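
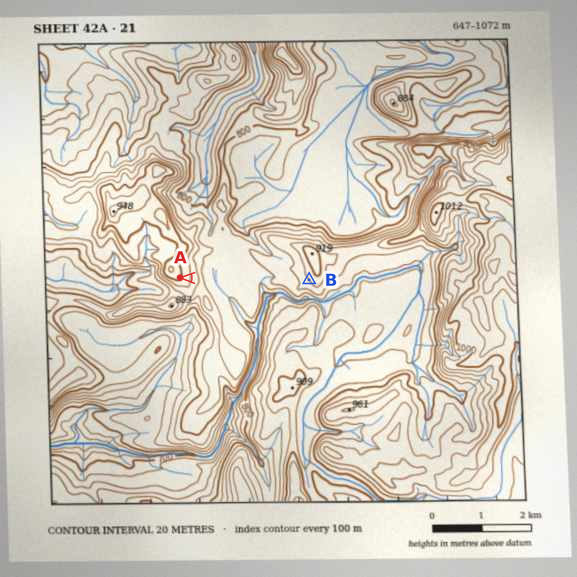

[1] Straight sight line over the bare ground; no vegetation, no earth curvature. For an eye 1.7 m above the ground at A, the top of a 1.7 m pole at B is in view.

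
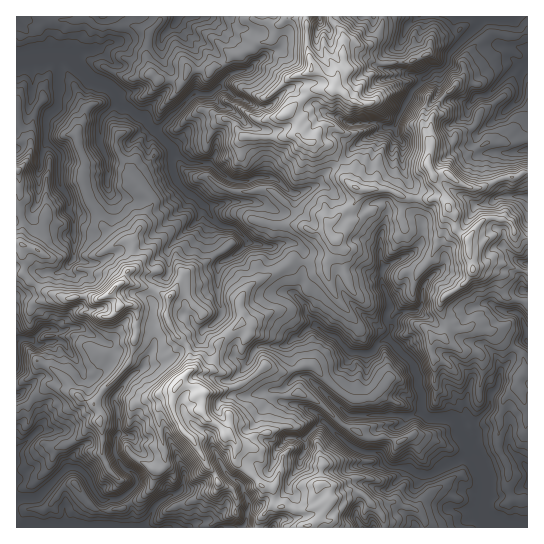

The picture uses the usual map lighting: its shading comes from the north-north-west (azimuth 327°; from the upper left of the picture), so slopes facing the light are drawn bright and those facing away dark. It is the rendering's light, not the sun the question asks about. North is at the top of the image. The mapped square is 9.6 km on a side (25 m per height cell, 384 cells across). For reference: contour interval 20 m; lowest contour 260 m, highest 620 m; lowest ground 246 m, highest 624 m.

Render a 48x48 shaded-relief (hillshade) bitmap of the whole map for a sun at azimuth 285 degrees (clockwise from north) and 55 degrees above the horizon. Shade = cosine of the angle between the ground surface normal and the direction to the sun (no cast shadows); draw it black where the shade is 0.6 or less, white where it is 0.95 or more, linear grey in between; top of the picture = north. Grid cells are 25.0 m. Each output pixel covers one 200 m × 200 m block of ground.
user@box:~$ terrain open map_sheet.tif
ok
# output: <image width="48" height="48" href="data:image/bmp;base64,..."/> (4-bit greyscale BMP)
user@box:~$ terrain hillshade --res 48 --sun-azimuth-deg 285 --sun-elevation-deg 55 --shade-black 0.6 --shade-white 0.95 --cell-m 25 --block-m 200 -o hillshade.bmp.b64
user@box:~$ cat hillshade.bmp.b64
<image width="48" height="48" href="data:image/bmp;base64,Qk32BAAAAAAAAHYAAAAoAAAAMAAAADAAAAABAAQAAAAAAIAEAAATCwAAEwsAABAAAAAAAAAAAAAAABEREQAiIiIAMzMzAERERABVVVUAZmZmAHd3dwCIiIgAmZmZAKqqqgC7u7sAzMzMAN3d3QDu7u4A////AJiImYdmd6lomZhd9n3KhiJZpViXd4mZmbuXmqqpdY24iZto/Iq6lhOYdohleImqmarKm4ac2hjtunh33am7p0SHZ3mGd3m7qaityWq1j5BM/rZJ2mnMp1VEeXq5Znm7mMtp2YzILOQI3LR7yWfNplZ2Roi8p3i8lrykes2im+cW20ioeZSetTVmd5mJuom8hdy3SsxZu7lZuUq4doR/xSNnqGhliZrKh93Ld8tb69mKtHqoY3hdshaYq1ZmZ5vJmnvcy6o23dq7lZtnhhN8gauXi6dlWKzJrHaszdo2u9y7ialWmoYgWsuXaMloiavarHaLu9tJys26qHlkiZhTiVeZmImZmavbrKiLy8lL6825pkh3iId5daplVka4aKi9q+2ry6pZ7e65pyNniZqVWrmZUzfKVqieurzLqa2lve/phjaYZ3mHqpmrlAfadolt2vy7mavaas79dWZ7t2Z5hnm8tBnbdmla7P+5mrqtlqzet2Zp2mmpdFitpFzbZ3dXzf2qvMqsx5u7qZZ2iXq6hDeMpr3ZiHZ3iqzM3bqsyHu5esiHNVe7ZapCjM3ad3iHQ6Z7vMqJyXunaM2oVFRXm6pibO3KmIiHQchHm8yDiIuWl33adWY1qphSbP3LmJh4Ytt3aLvIVXuHmFvZeIZYqpdiOqz8Zohnqt3Lqc2nVYyWdozXaIeauphxXLfvYlaJeLy6ms7pVoq4ZY3aZniquZhBnLe/2CNnVJiJm839dGjLZHzbqHibuYc0zrdt7pNFZoiGi8zetmerdGvMuqmbuXZDjux43sVFVImGStu8yWaqiYWtusuryoZEib7IvrVWZ4dmat3LqHaJibpHzMy7y4VFu2nbrrVImHiGW9zMt2homamKuZq7unVVrYe8vLZYl5qXWdurymaFaJvcuau7updVnJjNqbp5YXqkS9uby4ZnaM7cqavMyph2i5i9pXu5U1iVbNmLu5ZWeqzLu7q9yrlmiqq8lEaahjV1rbacunRHq7u7uoi9y8yXiIvKh4U1dgNmzpSuuWNs3JaLy8yYvdqIiK3Kl2iZdQB43pOeuFOMyp2kSbyni8qZiN/JUmm7zGFJzqOtuGR7ut23R6uoZ5qZd++0RXmZq8U6zVXMmHaM2I7YaJu5dUepZu/TJYmIiKVt2SbbZ3mr7J3rmaupdWVIaf/TNWqoiJZ+6jXcZYvbzbvKu7uphkRCbv+hOHerqYZs7VKaibi/3Nqt3cmHZXUhBf/FBLlay3ho3rVIuao6/JvLzvx2iIhRAL/oIZx1rVmXvKh5zIqAa9zP66y5qYd4IB/qgTjKZ3mYuomru7ilJU38zsq7unZVYgjN5zRZmKqpmZq8zLireCGt7v7KmYVUMzN87GZmmaqqmrur3anMq6ZGvt39iZUleIMCzoeHeJmZmqvMzJrLq8ynas38i5UzSd1QTaiIiIiJmZmbzJm6vcu7qZzrnLZEJb2jKMqJmKmJmJmavJab3LzLq6vZjKVYUYynV5y5mbqpmYmqq7ZrzN3LqrvFnGV6gkmoiZqquw=="/>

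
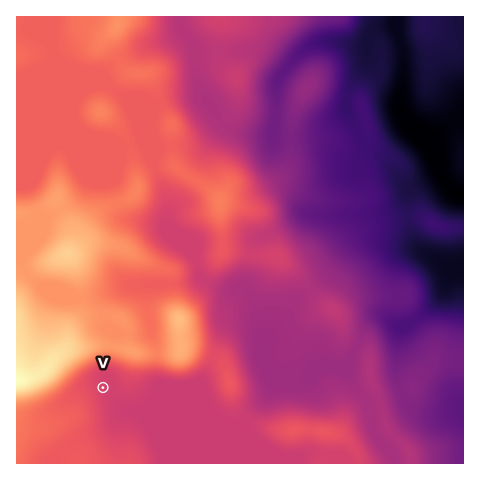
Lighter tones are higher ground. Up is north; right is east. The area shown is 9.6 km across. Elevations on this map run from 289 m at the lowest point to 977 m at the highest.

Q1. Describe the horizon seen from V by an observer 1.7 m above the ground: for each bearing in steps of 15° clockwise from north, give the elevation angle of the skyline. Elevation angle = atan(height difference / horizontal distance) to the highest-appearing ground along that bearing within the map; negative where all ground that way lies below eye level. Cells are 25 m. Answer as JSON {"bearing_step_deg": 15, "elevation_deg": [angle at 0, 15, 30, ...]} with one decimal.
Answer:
{"bearing_step_deg": 15, "elevation_deg": [10.0, 9.4, 9.4, 8.5, 5.3, 3.6, 0.9, 0.4, -0.3, -0.5, 0.5, 1.0, 1.4, 2.3, 3.8, 4.6, 4.8, 4.8, 8.9, 12.0, 12.7, 13.2, 12.7, 11.4]}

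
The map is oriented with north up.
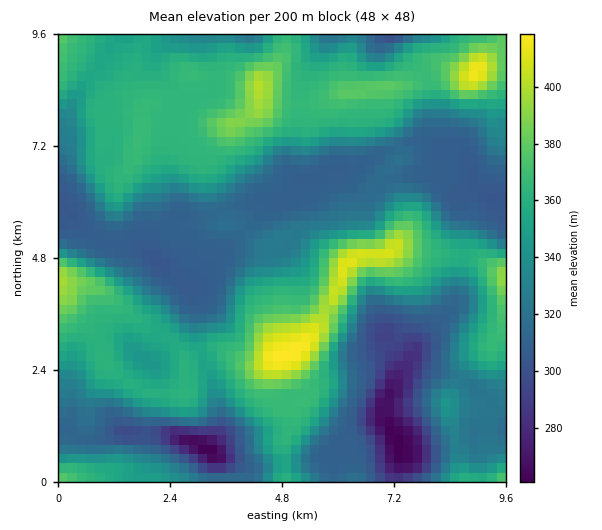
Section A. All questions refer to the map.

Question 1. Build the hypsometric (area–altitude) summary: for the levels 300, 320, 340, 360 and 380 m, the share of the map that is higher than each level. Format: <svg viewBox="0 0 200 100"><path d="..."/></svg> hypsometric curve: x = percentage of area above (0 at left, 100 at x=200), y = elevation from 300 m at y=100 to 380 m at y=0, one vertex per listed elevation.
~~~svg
<svg viewBox="0 0 200 100"><path d="M188 100l-53-25-31-25-38-25-50-25"/></svg>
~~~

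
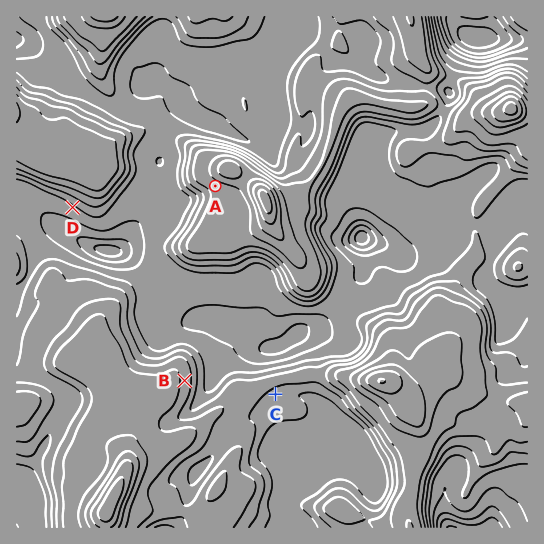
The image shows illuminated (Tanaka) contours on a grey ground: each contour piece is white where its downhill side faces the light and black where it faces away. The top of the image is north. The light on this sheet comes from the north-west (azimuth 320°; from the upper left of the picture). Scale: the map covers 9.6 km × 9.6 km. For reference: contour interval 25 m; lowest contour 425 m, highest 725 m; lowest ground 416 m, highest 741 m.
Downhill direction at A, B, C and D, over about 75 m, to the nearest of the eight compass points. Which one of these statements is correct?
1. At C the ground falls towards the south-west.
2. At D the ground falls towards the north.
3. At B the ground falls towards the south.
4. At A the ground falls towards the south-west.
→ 4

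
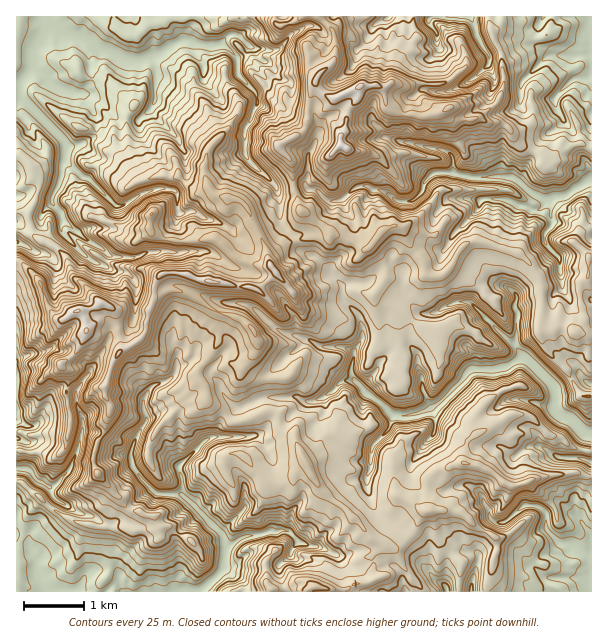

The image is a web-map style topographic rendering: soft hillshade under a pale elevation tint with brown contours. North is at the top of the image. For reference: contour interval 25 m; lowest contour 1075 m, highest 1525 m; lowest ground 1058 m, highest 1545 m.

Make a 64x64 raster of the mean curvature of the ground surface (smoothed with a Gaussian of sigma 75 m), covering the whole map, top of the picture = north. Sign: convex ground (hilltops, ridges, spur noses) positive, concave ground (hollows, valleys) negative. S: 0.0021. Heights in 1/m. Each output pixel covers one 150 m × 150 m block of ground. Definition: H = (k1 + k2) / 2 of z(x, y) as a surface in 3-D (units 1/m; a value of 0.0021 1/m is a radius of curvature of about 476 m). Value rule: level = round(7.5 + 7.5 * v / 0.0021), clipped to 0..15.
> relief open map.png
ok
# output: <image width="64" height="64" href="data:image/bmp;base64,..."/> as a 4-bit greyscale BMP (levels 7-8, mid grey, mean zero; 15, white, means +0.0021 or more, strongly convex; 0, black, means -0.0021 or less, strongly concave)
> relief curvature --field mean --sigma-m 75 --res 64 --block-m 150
<image width="64" height="64" href="data:image/bmp;base64,Qk12CAAAAAAAAHYAAAAoAAAAQAAAAEAAAAABAAQAAAAAAAAIAAATCwAAEwsAABAAAAAAAAAAAAAAABEREQAiIiIAMzMzAERERABVVVUAZmZmAHd3dwCIiIgAmZmZAKqqqgC7u7sAzMzMAN3d3QDu7u4A////AJh3d2aZh3dmdlUyfLh8+Zvv/KqXWHa8kH0JyZd4ibl2p2d4hnqVeXZ2aIIlNZ6VvLp2eJvLacczfBbKh4llZmanZ3mWV4V5d4ZI2TNGjGOnd3h3eId6Y3iNVMuHdomIhpdnd6dnd3h3hkf9NHadkyWapViIdphFiIuDrHZniYiHlmZnmHd2Z5mVW/pDmov+GIQzV3eJp2eJh2N7ZXh2ZmeHd3aHdlWFnLaf2EM2is9wAnuIiZmJhoh2ZY2WiaZFd3d3d3iZibmKqa22JnAAAQZ5eZeZd3iWd2Z67cyWQ4iGd1Z63biIh3mrdmA3uqcjSoiGiadnd4Z2Z9tADPkX2mZpV92ER3aLzseXFIpJ+GdbqIebhmd2i6mb2Qgwzie1SEiugBaJeaqY62I2fbCrmHaYiah2eHiaqpmVC9EAGnVpSvkXd3acxkASE1hb0YuZtnmpd3WJqYd2ipBpxweodliugDz9iMrZAGYpaYuympiXa6doZZmXd3ZVQnvevHVlWPYDIYvvppAO+xupm3SZiIebZnhFmYZ5iHVXjLnv27qsEGmgBv+mEK+TG8mZaKh3iMhWinGahnmqmazaVXmr3vlUjvkJ+GkE/GIHuqmKl2d6t3eIcKuWWJmsuodEh2MiIP2p7wP6RQb5VnA73cunZ3yXd4qQvJlVmIhmZmVoQTadhGV/MP1aMOxopwN3Z3Z3mmd3ipA6y2BYiIZlimQ634aqiG+QjZYwn4iKQAEBJYipV4iJqQLt+AipmZiJlr/oI2M2b9Cex5ULuImIjMuXeIp2iIiv0oevOamYmoZq50M2KmResFz5qgapipmJmrmJaZh5mH+QAAQ3q6h4zN+BIksYlF9DR/uEGXh5qpdVeZqXaIuqegBmQhSKqoR6hSJXmzuDXwu8x2MbqIebdXZERERCKeogGt7UUDis2iAEhDn/H9M8BO/HdiWamJlGqHZnd7lBxwOtzWL0A4y9/v+TGOgK+omAbeRGdCSZp0eqiKu5iaUQSMqcQfxAWlWe9yE8gwad/tQI9TaZk2qVeKl2aLp4mlHpeZoU3XISEReCBL1aKpn+lCTpRmm0V5hpiZdUi4idoMtXikislDRDMzFLxmwSFGa4c5+maZV3enZoqXVZuIqQnIeJSJqZZq3UE712ejtmGKuWWs2nZndolWe8qZZTM1NKl4d4mZRd/3Fp2GiZHLtznahYa9ZGh3eGaOt1MkmpuhmXh4iJh7+iEp7JeroYiddLp2g151aHd3d85QRWqXiZOYeHiaqauhDRfaiJqUdq3ap2elPYVXd4m9xQb3m5d5dZh4h2Wc2gC/Bcp4eJVnt765rNg+xUZoqXUgT5PZdnZHmHiGcwSiCfkFqnlolWq0lmz6qArXV5hBESXdGtd3ZXmod3iZcQCe6ge7aFl0fZNynIaJCMiHZXi839NfyYh2mJl3d3iZqbpzBquDapSPkmvnZXcH2Get/+uoeNt2VmVlaJd5maiJl0NprJGLt/2CjJZTV6v/79inVERtx3dkWIdnhlipuneHiZm8gHm/tlK6UTaHm5mHloVHiK5niGVZymZ2WKZ7hneIirmAiswgOOYZcBAAAAAiNJl1qmVDSGSLlld6ljqmZ4mruABJ0AjNcnMHzsVWiHd7t1aod2d7l4rJVph2RtqaqqtwPd13vMclJ726vezKvNx1abZniIuph5uImIqBi6mHi5CO2lmmthNWiZicpke5hkWLhlZ3iqh3irzJeLUouJiKxxR6l6PFCe3aZ67INIIVh5t2WLqYl3eZy72UvISJqHiIN5qax0Fc3NMEr/0hJJqnumZJ7KZmt5ulSed6timWNEVYjpasE8u7YEAIz1W5qru5dkm6cBHKehAAnVREAhFodURch3xQe6YG/QAABMq6upikK4IHxBYAC/IP7M3d3tU1RCR4nKFZQGzN7HaKirZ3iWBbYmzHIlZ/9gnJhWd2MoqKc0WrtFUly4ib3dlLpmiDBIuDm2Z5hd2GAAAAIiI1nc2VWLq1NuuHiIeGpWynZ0BonqK8dndqx1aJwryoVnacuoZLp7c4lXiIh1jSOrdkCMvcYZ/KzMypzv6A3GdWupqZlFpm1zQ2qYmGfJF52pcJvuhkN8+4d3RAAAbGZ3e6iIqquVqTOFZ5iVa5NaiexQi9vccku2VBESVqqnV4eMh0Wol4aTKO6XmJN5RZl3roB8p4qkWsmGSHWpqLiIubuZdlWlZ0OeylV3kkVpmHl64gp3R8ZmqEF7qsy6mL25h3qoOMRVStl3V3i6NHiHi2X6BGdHt4aJUq27qb7ad5YzW5RNlVashmZmeK2BaHfJJf8DqWa3q4qiinRaqt+3b7NrUX12WbdVRVeZm6N3erVb9wibVcqa3MepZ1UQBs0r41yVKIZodmZ4eKl4pFaaVIxwa4cl3EBr/d3cqs2ADJXjO7tkdnZ2eLp5p2eFaJtUrAbqdWfMpAOoaad2eP4gN/ZFmZh2lneZuGqFVnaIm1ffCaZWaLjNYYdmZVRlj/cL14VoeJeGeJindlVVVmeYeJkYhmeJx36CZ2Z3dkRr5wq4iFVVd4Z3d3dlVol2VWZTI7UDMI3obXNXh4iZM4+QLpZmZmd3l3d3Zld6u4d2RGZDU4m3CuhcaWaYh80I/1C9ZniqmHeXd3d2eaqZmZhmi8U0Rt8wM42HU3mZthu8MvuHdoupdpd3d4iZmHeZqaiZvNuL+8x5qZaHM5mgJkQW6qeHSYd2"/>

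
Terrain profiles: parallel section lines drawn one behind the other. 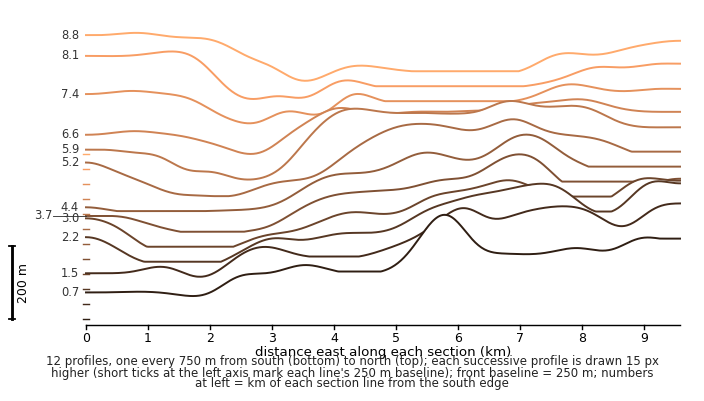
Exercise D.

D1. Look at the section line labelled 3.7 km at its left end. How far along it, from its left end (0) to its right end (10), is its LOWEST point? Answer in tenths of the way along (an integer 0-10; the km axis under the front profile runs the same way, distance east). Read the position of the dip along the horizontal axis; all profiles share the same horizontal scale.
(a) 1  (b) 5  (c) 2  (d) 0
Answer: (c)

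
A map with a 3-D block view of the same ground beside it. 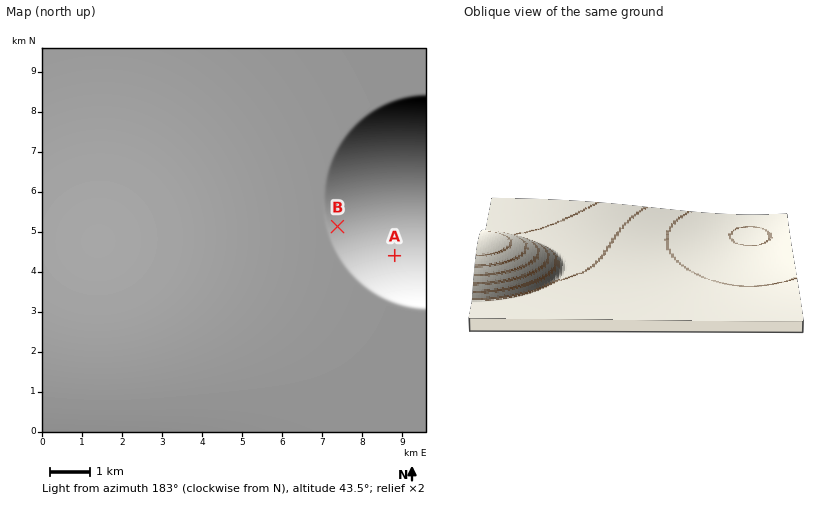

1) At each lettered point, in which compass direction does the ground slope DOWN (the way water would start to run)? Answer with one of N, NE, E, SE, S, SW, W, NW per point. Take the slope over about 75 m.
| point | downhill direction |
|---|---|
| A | SW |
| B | W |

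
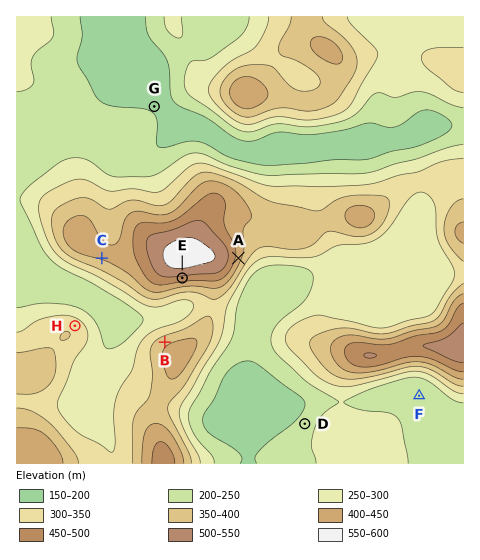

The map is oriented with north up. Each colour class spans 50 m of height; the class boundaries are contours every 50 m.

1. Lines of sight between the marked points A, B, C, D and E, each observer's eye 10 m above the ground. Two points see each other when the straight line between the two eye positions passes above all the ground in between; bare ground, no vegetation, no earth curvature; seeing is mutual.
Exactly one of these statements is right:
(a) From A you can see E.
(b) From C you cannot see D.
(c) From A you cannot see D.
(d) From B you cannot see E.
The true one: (b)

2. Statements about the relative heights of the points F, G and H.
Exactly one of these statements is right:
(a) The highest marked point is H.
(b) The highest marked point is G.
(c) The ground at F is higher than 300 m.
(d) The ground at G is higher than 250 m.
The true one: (a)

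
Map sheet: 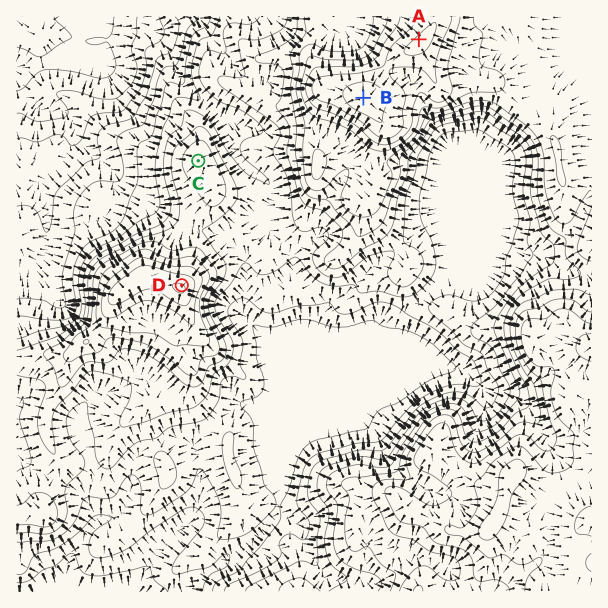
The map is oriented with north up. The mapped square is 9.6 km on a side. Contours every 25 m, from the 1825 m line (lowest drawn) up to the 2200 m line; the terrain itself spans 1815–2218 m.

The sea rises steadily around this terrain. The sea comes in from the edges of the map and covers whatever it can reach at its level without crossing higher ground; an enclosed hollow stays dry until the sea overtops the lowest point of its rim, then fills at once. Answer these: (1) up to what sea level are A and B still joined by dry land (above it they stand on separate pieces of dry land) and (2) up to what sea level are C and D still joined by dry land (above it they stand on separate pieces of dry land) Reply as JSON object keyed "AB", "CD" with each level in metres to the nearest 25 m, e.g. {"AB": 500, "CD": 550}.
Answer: {"AB": 2175, "CD": 2025}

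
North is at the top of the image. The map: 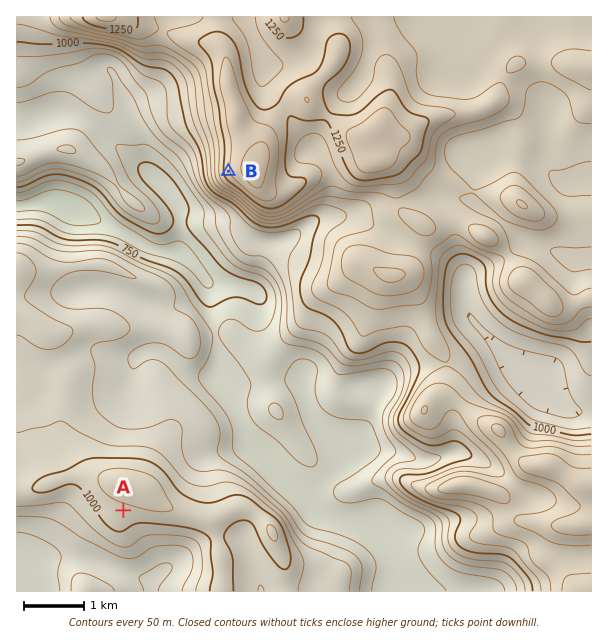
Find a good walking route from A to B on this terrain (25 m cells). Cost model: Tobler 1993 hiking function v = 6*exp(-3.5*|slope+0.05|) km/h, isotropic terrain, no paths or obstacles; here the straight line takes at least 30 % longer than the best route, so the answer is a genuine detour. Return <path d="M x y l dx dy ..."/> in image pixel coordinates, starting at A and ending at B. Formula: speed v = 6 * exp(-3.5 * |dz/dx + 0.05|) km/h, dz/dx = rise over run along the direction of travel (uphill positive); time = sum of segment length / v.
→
<path d="M123 510l60-120 0-12 3-6 2-1 9-5 6-6 10-21 0-12 14-27 7-7 3-6 0-14-6-12 0-16 3-6 11-11 1-3 5 0-12-24-15-15-3-6 0-4 1 1 0-1 2 1 3 2 0-5 1-3"/>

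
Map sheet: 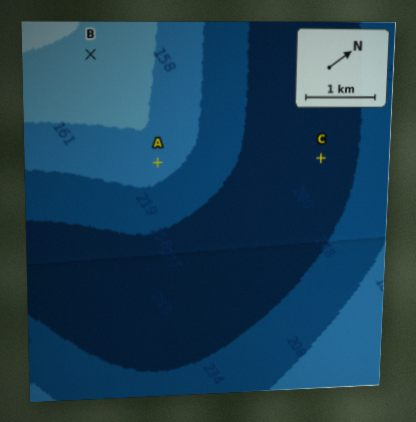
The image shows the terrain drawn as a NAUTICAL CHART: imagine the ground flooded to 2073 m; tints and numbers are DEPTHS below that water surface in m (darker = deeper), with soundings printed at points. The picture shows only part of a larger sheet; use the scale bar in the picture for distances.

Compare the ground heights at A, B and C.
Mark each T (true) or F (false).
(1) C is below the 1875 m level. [T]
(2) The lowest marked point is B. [F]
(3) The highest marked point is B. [T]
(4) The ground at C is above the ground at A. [F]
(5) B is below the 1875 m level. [F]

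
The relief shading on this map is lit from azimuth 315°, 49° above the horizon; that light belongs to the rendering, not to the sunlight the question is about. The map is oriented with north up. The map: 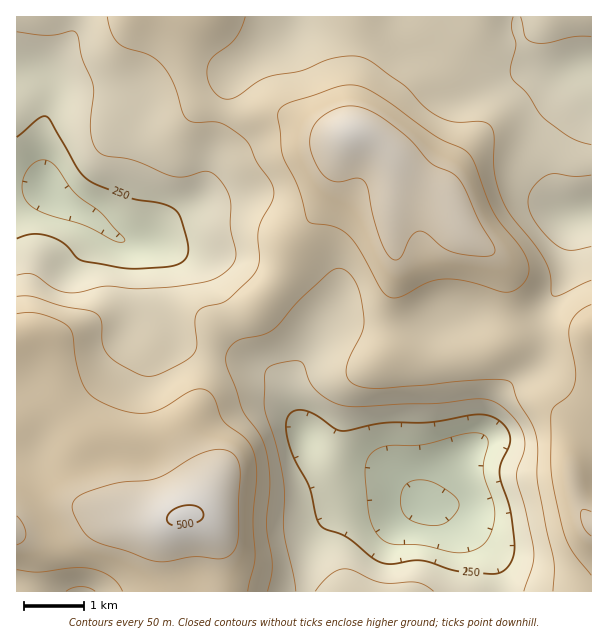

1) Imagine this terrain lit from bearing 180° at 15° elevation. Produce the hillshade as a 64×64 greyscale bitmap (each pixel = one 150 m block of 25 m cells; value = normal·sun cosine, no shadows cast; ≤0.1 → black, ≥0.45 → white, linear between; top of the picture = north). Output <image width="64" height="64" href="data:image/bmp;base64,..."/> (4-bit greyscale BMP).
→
<image width="64" height="64" href="data:image/bmp;base64,Qk12CAAAAAAAAHYAAAAoAAAAQAAAAEAAAAABAAQAAAAAAAAIAAATCwAAEwsAABAAAAAAAAAAAAAAABEREQAiIiIAMzMzAERERABVVVUAZmZmAHd3dwCIiIgAmZmZAKqqqgC7u7sAzMzMAN3d3QDu7u4A////AIiavM3MqZiId3d3d3iIh3ZVVVVDISIzMzIzNEVVZnd3mau83dy6mYiId3d3iIiHZlVVVDIREiMiIiI0RFVmd3i7u8zd3LqpmZmYiIiIiHZlVURDIQAAEREAEiNEVWd4iMu6u7zLuqqqqqqqqZh3ZlVUQzIhEAAAAAASNEVWd4maupmZqruqqqq7u7uqmGZVVVVDMiIRAAAAESNFVneImauYd3iZmqqqqqu7u6mHZVVmZUQzMzIQAAEjNEVniIiaq3dneIiIiIiZmqqpmHdmZmZlVEREQyIRI0REVniIiJmZZmd4iHd3d3eImYiHdmZndmZlVVVUQzRFVVVWeIiIiYdWZ4h3d3ZmZmZ3d3d3d3d2ZmZmZmVVVmZmVmeIiIiIdlZ3d3ZmZmVVVVZmZnd4h3ZmdmZmZmZ3d3d3eJmIiIh0ZmZmZVVVVURERFVmd4h3Zmd3dmZ3d3d3d4iZmZiIiGVmZlVVREREQzNERWZ3d3ZmZ3d2Znd4iIiIiZmZiIiHZVVVVVVERERDM0RFZnd3ZlVmd3dneIiYiIiIiId3iIdmVVVmZlVVVUREREVWZmZVVVZnd3eImZmYiId2ZmZ3dmZmZmZmZmZmZlVUREVVVVREVWd3iJmqqqmYdlREVndmVmZmZnd3d3dmZlVEMzRERERVZ4iaq7u7uqmHVERWdmVWd3ZmZ3d3ZmZmZVQyIiNEVWZ4iau7zMzMuph2Vnd2VVZ3d2ZmZmZVVWZmVDIRIjVneImavMzMzN3cu6mZmYdVVnd3dmVVVEREVWZlQyEjRomqqrvM3czN3e7dzMy6h2VmZ3d2ZVRDMzNEVWZUMzRom7u8zN3d3d3e7u7u3cqGZmdmd3ZlVEMzIjNFVVVUVnmrzMzN3u7u7d7u7u7cqHZmZ2Z3d2ZURDMzMzNFVVVniau7vM3e7u7t3d7u7bmGVVZnd3d3ZlVEREQzMzRFVWeImqqqq8zd3d3d3d3cqGVFVnd3d3dmVURVVUMzM0VWZ4iYiIiZq7u7u7u8zMuYZVVWd4h3d2ZVRVVmVDM0VWZ3iIh3d3eJmZmZmaqru6mGZmd3iIh3ZlVVVmZlREVmeImZmHZmZmeIiHd3iJmaqZh3d4iIiHdmVVVWZmVVZniJqqqYd2ZVVmd2ZmZmd4iZmId3iIiId2ZmZmZmZmZ3iJq7upiHdmVVVmZVVVVWZ3iId3iJZ3dmZmdmZlZmZ3eImru6mYh3ZlVmZmZmVVVWZnd3d3hERDNFZnZmVmZ3d3eJqqqZiHdmZnd3d3ZmZmZmZmZmZhERABNFZmZmZmZlVniZmpmYh3d3iIiId3d3d3dmVURDAAAAASRVVVVWVURFZ3iZqpmHd3iaqpmIiIiIiIdlQyIAAAAAEjRERERDIjRFZ4maqYh3iJq7qpmZqqqpmHZDIQAAAAESIzMzMiISIzNGeJqpmIiJqru7u7u7uqqphlMiEiIiIiERERERESIiIzVomZmZmZqqu7vMzMu7qpmGVDMzRFVDIQAAABEiM0MzRWeJmZmaqqqqq7zMy7qph2VUQzRVZlQxAAARIjRVVVVWeIiZmaqqmYiZq7u7qYdlREQzRFVmVDIiIzNEVmd3d3d4iImaqqmYiIiZqqmXZDMjMzNERERDM0RWZmd3d3d3d3d4iZqqqYh3iImZiHUyESIzMzMiIiM0Z4iIiId3d3d2ZmeJmqqYh3iIiIh2UxEBIzMzMhERI1aJmZmYh3d3d2VVZ4maqZiHeIiId2UyEBI0RENCISJFeJqqqZiHZmd2VUVWiZqpiHd3d3d3ZDIRNFZmZUMzNWiaqqqqmYd3d3ZVRWeJmpmHd3d3d3ZUMiNWeIiIVUVnmru7qqqqqYd3d2ZWZ4mpmId3d3d3ZlQzRWeJmqpmZnmszMuqq7u6mYiId3eImZmYh3d3d3ZlRERWeJmqq3d4mrzMu6qru7qpmZmZmZmZmZiId4h3ZlVERWd4iZmqiJmqu7u6qqqqqqmZmZmamZmZmYiIh3ZVRERWd3eIiImaqqqqqpmZmZmZmZiImZmZiImZmYh3ZUMzRWd3d3d3d6q7uqmYiImZmZmZmIiIiIiIiZqph2ZUMiJFZ3d3d3dmqquqmIiIiIiImZmZiIiHd3eImZh2VEMiIjVnd3d3ZmaaqpmHd3d3d3iZqqmZmIdmZ3eIh2UzIRESNWd3d2ZmZZmZiHd3d3d3eImqmZmZh2ZVVVVVQyERERI0Vnd3ZmZliIh3d3d3d3d3iZmIiIiHZUQzMzIhEAESIzNFZnZmZmV3h3dmd3d3d3eIh3ZmZmVUMiIRERERIjRERERWZmZmZmd3d3d3d3d3iHd2ZVVURDMiERERESI0VmZVRFVmZVVmZnd3d3d3d4iId2ZVVEQzMiIRERESNFZ3d2ZVVWZlVVZmd3iHd4iIiIiHZmZVQzMiIiIhIiNFZ3d3d2ZmZmZVVXd4iIiIiZmZiId3d2VUMzMzMiIjNFVmd3d3d3Zmd2ZmiImZiIiZmZmYh3iHdlVEM0QzMzRFZmZnd3d3d3eIiHeaqpmIiJmqmZiIiZiHZVREREREVWZnd3d3d3d3iJmZmaq6qYd4maqpmIiZmYh2ZVVVVVZmZ3d3d3d3d3eImqq7q7qph3iZqpmYmZqpmHd2ZVVmZ3d3d3d3d3d3d3iaq7yqqpiHeImZmZmZmqmYh3dmZnd3d3dmd3d3d3d3eJmrvKqqmId3iZmZmZmZmZiHd2Znd3d3dmZnd3d3d3d4iaq7"/>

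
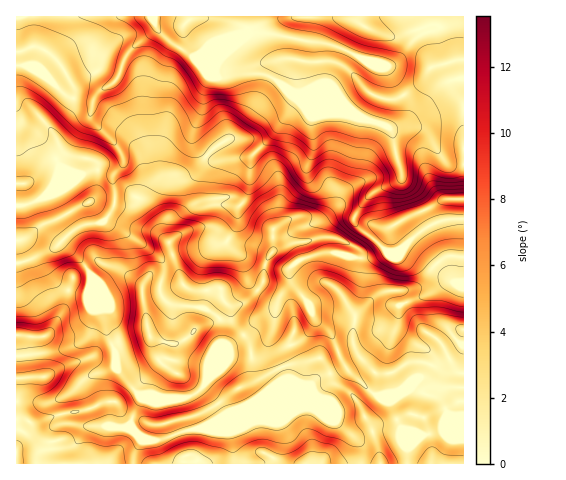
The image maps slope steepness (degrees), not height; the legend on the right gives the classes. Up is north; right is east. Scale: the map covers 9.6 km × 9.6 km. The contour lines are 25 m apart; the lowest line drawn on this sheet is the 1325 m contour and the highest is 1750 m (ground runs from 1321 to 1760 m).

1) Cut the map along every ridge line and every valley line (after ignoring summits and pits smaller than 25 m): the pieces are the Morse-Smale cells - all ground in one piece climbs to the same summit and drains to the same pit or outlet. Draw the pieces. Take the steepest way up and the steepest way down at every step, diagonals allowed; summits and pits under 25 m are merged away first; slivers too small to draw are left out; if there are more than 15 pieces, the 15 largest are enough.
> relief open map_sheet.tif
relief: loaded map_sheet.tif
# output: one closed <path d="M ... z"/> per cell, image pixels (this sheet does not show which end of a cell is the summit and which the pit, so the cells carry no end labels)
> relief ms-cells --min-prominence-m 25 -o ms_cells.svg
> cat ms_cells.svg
<path d="M463 16l-447 1 0 93 5 10 19 17 19 28-2 14-12 18-12 6-17 4 0 56 15-3 17-10-4 10 10 20 13 10 18 5 5-5 1-16-11-15-18-17 16-15 10-3 14-2 4-2 6-9 3-10-2-25 10-14-1-7-6-10-25-27 1-13 3-9 4-5 12-6 7-7 10-25 29-25 12 14 24 15 32-12 17-11-25 26-5 9-8 22-1 15-8 21-2 12 4 8 18 14 37-4-4 35-4 10-6 6 0 14-11 21 14 14 10 27 15 13 12 4-2 7-5 6-13 5-17 19-14 9-9 23-12 11-7 11-18 7-19 0-12-5-10 2 1 4-11 23 3 7 8 8 0 4-7 13 0 9 330-1 0-243-16-1-13 3-18 12-20 18-11 0-32-30 4-12 11-14 8-6 20-8 4-4 0-9-11-41 29 0 11 9 7 14 9 11 5 2 13 0z"/><path d="M157 28l-29 25-10 25-7 7-12 6-7 14-1 13 25 27 7 14-2 8-8 9 2 16-1 15-10 14-21 4-10 6-11 11 18 17 11 15 1 10 12 27 3 23 8 17 0 14 3 5 21 25 11-1 12 5 19 0 9-3 12-7 4-8 12-11 9-23 14-9 17-19 13-5 5-6 2-8-4 1-8-4-15-13-10-27-14-14 11-21 0-14 6-6 4-10 4-35-37 4-18-14-4-8 2-12 8-21 1-15 8-22 5-9 18-19-42 16-24-15z"/><path d="M47 252l-16 8-15 4 0 199 117 1 1-9 7-13 0-4-8-8-3-7 11-26-26-32 0-14-8-17-3-23-12-31-5 15-23-6-10-9-9-15-1-7z"/><path d="M419 128l-29 2 11 39 0 9-4 4-20 8-8 6-15 21 2 7 30 28 11 0 5-3 15-15 18-12 13-3 16-1 0-53-13-1-5-2-9-11-7-14z"/><path d="M17 110l-1 96 4 0 13-3 16-10 8-14 2-14-19-28-19-17z"/>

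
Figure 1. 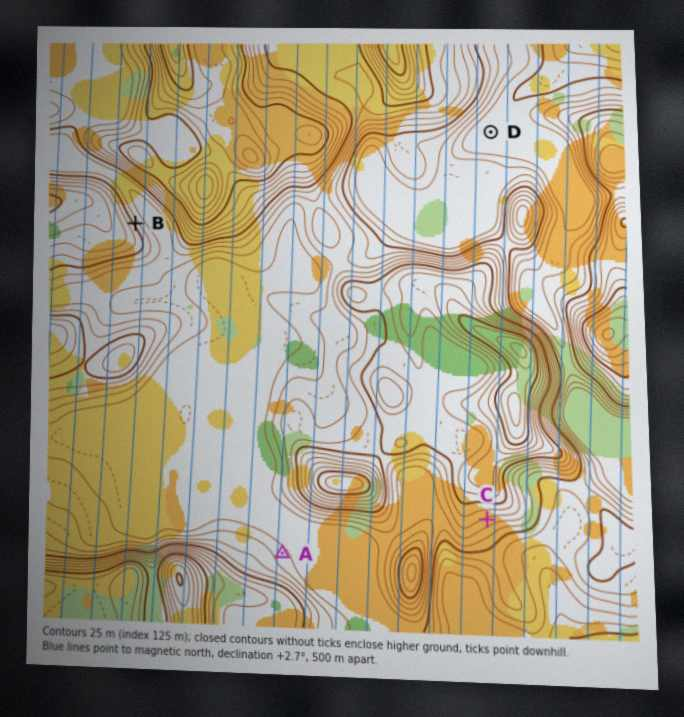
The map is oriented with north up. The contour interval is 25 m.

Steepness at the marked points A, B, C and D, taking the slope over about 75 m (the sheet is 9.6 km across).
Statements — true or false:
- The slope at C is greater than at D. true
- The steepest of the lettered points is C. false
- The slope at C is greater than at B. false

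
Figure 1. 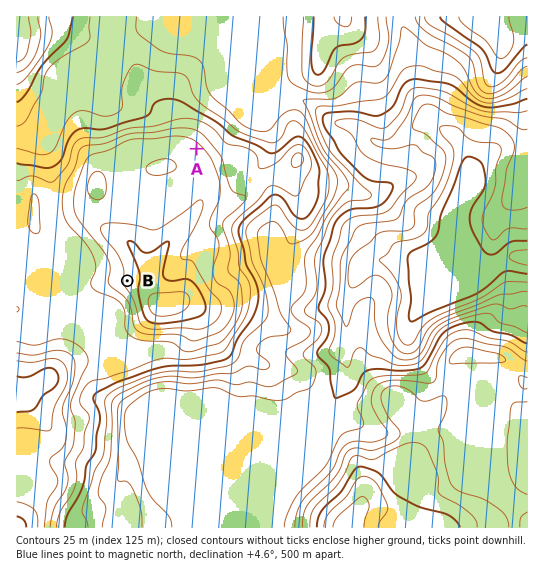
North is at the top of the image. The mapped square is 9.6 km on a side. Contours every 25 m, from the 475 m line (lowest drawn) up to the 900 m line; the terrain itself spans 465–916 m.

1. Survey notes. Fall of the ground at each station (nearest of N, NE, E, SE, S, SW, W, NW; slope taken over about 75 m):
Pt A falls NE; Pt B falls W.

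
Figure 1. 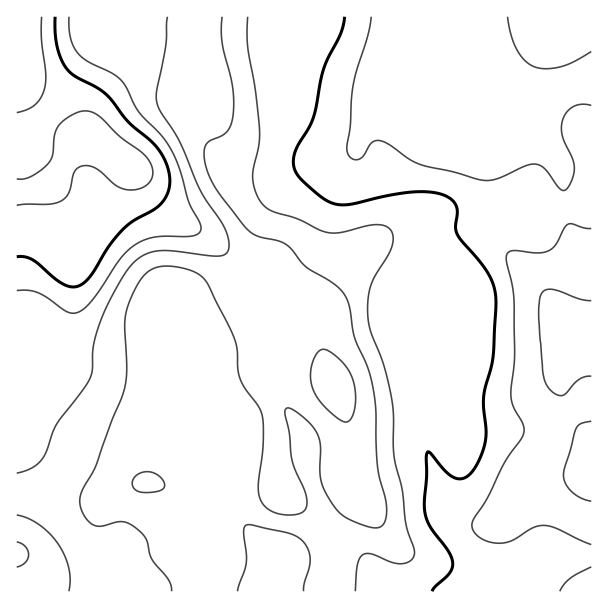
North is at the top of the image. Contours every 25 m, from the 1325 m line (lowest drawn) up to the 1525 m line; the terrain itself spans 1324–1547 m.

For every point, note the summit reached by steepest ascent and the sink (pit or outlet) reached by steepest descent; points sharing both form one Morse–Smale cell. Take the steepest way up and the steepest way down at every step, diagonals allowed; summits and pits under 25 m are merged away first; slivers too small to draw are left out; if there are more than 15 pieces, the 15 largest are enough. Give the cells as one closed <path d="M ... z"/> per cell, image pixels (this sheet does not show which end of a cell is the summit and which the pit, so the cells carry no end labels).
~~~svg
<path d="M591 16l-574 0-1 364 22-1 11-8 19-45 5-24 0-32-3-13 3-35-5-15-18-21 22-37 14-11 9 0 41 33 16 27 10 12 12 8 36 20 26 26 11 14 11 22 9 12 11 7 14 5-9 6-23 38 2 15 14 43 0 44 2 21 9 5 22-3 36-15 6-8 5 19-2 8-26 27 4 22 0 46 259 0z"/><path d="M95 138l-9 0-14 11-22 37 18 21 5 15-3 27 3 21 0 32-7 33-6 9-2 9-9 18-11 8-22 2 0 51 8 7 18 9 39 14 30 14 20 6 27 2 14 13 10 22 8 8-19 2-4 1-3 4 8 15 10 11-24-14-17 1-12 6-9 10-5 13 1 10 22 3 3 3 189 0 2-13 0-33-4-22 26-27 2-8-5-19-6 8-36 15-22 3-9-5-2-21 0-44-14-43-2-15 23-38 9-6-14-5-11-7-9-12-11-22-11-14-26-26-36-20-12-8-10-12-16-27z"/><path d="M107 484l-14 16-54-4-23 1 1 95 97-1-1-5-33-1 6-2 15 0 7-3 12-22 9-10 34-17-1-7 8-14-15 0-11 2-28-8-6-4-1-14z"/><path d="M17 433l0 63 76 4 14-16 2 2 1 14 6 4 28 8 11-2 15 0 0 2-8 12 2 8 13-4 13-1-8-8-10-22-14-13-27-2-20-6-30-14-39-14z"/><path d="M164 532l-35 16-9 10-12 22-7 3-15 0-6 2 34 1 6-23 9-10 12-6 17-1 21 12-10-13z"/>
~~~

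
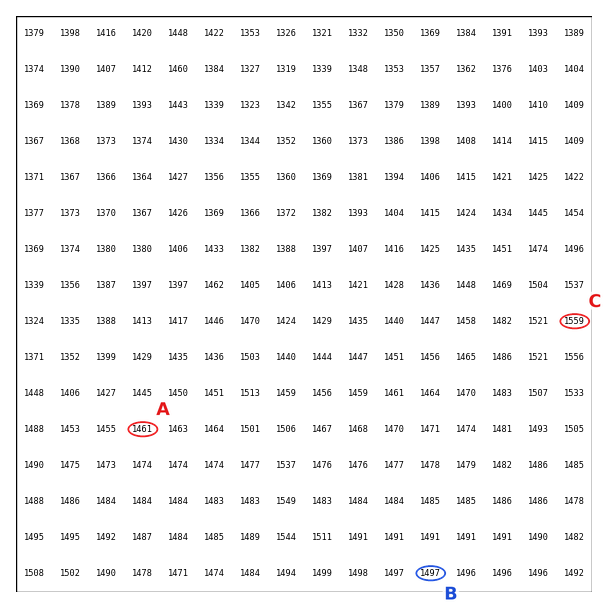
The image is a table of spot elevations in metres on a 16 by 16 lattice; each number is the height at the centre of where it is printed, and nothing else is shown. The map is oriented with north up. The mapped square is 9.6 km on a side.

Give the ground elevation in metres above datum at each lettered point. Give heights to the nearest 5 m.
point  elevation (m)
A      1460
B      1495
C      1560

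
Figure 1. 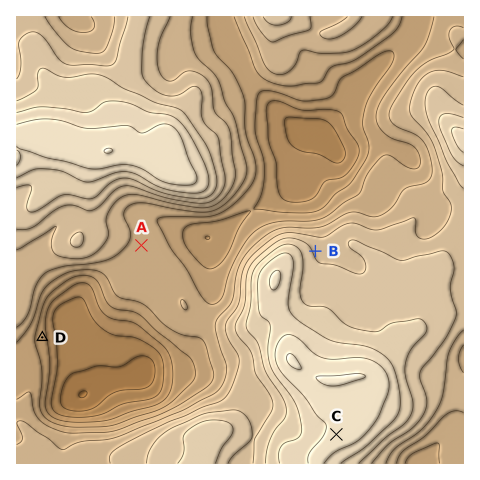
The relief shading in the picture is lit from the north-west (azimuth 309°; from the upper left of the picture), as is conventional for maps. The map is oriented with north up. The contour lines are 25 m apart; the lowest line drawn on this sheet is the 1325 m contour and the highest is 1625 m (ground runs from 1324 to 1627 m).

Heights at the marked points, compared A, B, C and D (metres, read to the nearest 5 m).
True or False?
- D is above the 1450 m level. False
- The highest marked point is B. False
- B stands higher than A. True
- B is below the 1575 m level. True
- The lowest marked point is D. True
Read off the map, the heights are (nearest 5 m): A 1465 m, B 1520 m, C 1605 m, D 1410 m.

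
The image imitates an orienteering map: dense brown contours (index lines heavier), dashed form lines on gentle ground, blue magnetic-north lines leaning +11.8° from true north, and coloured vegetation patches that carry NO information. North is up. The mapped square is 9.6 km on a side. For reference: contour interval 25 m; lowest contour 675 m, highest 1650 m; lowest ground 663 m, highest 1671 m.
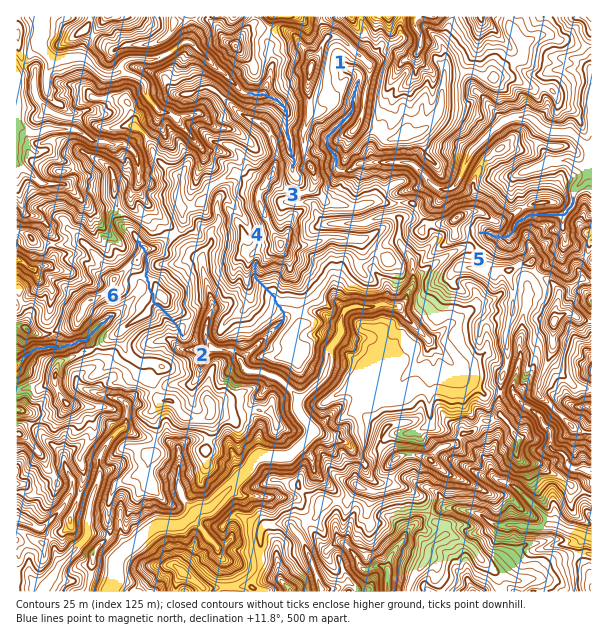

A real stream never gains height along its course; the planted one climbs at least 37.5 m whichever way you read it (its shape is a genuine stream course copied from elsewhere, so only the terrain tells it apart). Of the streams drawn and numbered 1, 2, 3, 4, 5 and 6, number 2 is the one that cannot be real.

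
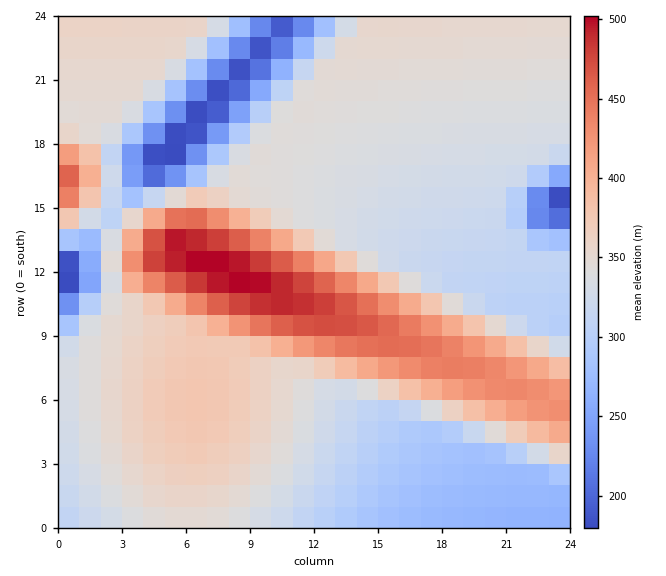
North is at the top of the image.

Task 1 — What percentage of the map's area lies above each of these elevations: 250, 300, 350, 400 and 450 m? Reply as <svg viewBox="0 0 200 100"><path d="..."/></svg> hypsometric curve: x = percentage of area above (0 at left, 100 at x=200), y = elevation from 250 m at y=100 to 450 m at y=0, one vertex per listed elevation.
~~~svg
<svg viewBox="0 0 200 100"><path d="M188 100l-23-25-87-25-46-25-18-25"/></svg>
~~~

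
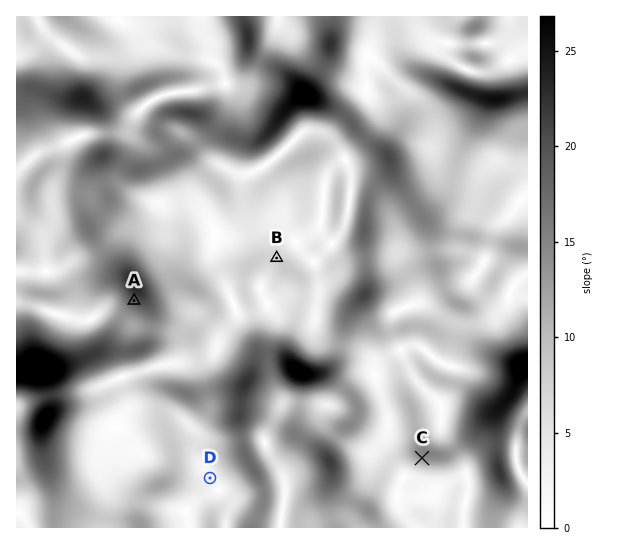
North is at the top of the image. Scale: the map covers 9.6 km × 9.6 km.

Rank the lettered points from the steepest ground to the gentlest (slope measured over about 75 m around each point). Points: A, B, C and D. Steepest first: A C B D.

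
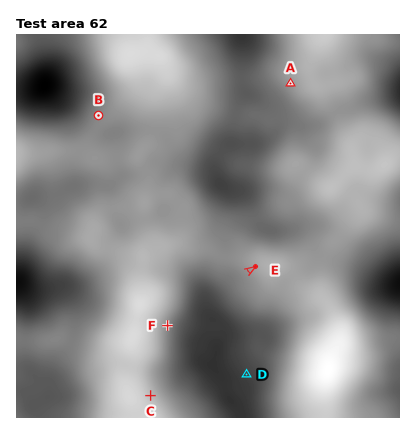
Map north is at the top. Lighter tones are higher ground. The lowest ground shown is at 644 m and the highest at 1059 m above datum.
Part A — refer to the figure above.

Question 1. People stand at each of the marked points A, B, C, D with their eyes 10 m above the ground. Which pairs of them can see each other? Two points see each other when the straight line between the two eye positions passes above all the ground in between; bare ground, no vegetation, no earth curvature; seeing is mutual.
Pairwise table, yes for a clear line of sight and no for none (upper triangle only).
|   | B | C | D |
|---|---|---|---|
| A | no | yes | no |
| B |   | no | no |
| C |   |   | yes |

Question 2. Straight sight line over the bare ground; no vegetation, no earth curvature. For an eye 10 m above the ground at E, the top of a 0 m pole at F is in view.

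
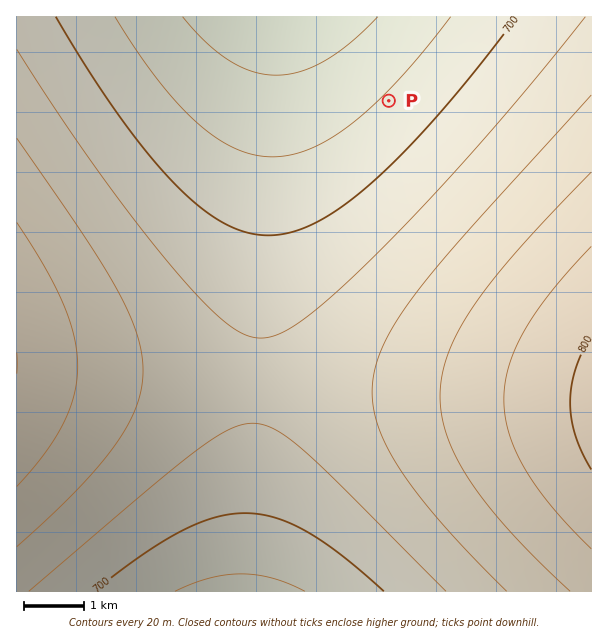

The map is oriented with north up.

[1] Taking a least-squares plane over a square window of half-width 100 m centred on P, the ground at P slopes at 1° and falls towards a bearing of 315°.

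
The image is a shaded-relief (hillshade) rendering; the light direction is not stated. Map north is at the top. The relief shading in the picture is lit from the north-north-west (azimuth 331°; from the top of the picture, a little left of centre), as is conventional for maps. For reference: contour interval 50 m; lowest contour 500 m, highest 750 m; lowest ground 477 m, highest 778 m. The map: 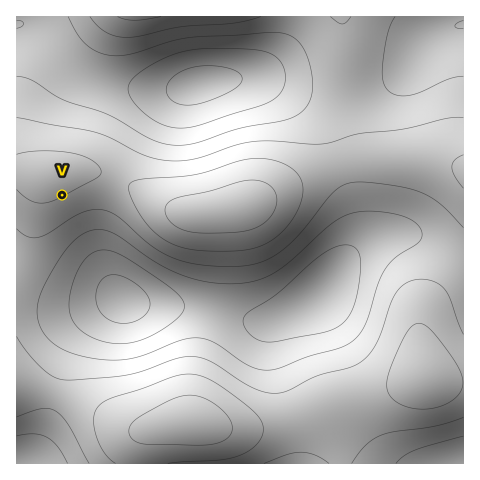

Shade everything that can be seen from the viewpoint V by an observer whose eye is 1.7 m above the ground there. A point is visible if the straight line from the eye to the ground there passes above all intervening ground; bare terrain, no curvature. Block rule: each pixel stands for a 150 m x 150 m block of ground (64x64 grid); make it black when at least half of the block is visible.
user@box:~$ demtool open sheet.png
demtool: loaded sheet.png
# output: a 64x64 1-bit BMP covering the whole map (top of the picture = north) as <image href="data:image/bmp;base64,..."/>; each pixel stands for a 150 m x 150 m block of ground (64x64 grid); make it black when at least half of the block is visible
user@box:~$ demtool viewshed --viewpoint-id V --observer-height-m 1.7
<image width="64" height="64" href="data:image/bmp;base64,Qk0+AgAAAAAAAD4AAAAoAAAAQAAAAEAAAAABAAEAAAAAAAACAAATCwAAEwsAAAIAAAAAAAAA////AAAAAAAAAAAAAAAAAAAAAAAAAAAAAAAAAAAAAAAAAAAAAAAAAAAHAAAAAAAAAB/wAAAAAAAAP//AB+AAAAB/////+AAAAf/////+HAAH////////AD////////+A/////////8D/////////4P/////////g/////////+D/////////4P/////////g///////gAAD//////AAAAP/////wAAAA/////8AAAAD/////AAAAAP////4AAAAA////+AAAAAD/8//gAAAAAP/B/8AAAAAA/4H/AAAAAAD/Af4AAAAAAP8B/AAAAAAA/gH8AAAAAAB+A/wAAAAAADwD/gAAAAAAHAf+AAAAAAAIB/4AAAAAAAAP/wAAAAAAAB//AAAAAAAEH/8AAAAAAAd//wAAAAAAB///DgAAAAAD//4/AAAAAAA/4B8AAAAAAAAAD4AAAAAAAAADgAAAAAAAAACAAAAAAAAAAAAAAAAAAAAAAAAAAAAAAAAAAAAAAAAAAAAAAAAAAAAAAAAAAAAAAAAAAAAAAAAAAAAAAAAAAAAAAAAAAAAAAAAAAAAAAAAAAAAAAAAAAAAAAAAAAAAAAAAAAAAAAAAAAAAAAAAAAAAAAAAAAAAAAAAAAAAAAAAAAAAAAAAAAAAAAAAAAAAAAAAAAAAAAAAAAAAAAAAAAAAAAAAAAA=="/>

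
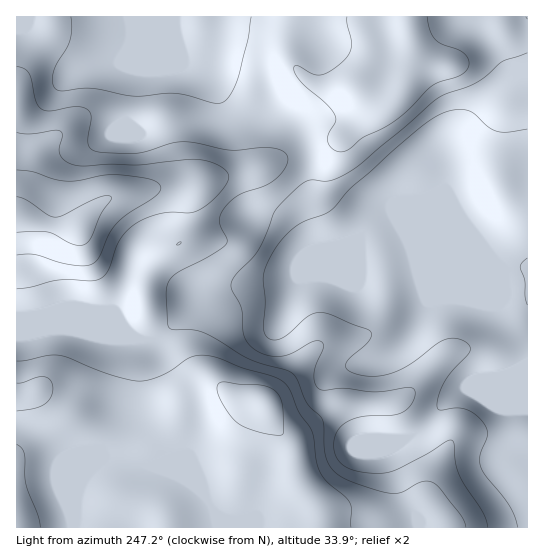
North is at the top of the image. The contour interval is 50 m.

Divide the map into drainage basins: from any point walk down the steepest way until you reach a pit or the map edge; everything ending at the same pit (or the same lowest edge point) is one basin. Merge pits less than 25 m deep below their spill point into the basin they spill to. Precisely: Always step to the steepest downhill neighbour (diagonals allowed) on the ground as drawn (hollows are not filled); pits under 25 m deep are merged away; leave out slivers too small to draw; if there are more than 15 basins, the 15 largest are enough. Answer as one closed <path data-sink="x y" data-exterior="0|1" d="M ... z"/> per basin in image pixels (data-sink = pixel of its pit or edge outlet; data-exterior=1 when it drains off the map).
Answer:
<path data-sink="527 267" data-exterior="1" d="M527 16l-164 0 0 7 8 20 2 14 0 28-3 4-6 1 1 11-2 10-10 16-11 12-44 12-47 20-38 8-15 6-45 3-43 9-11 7-10 10-8 14-26-1-25-8-14-2 1 311 511-1z"/><path data-sink="175 17" data-exterior="1" d="M362 16l-345 0-1 199 39 12 26 1 8-14 10-10 11-7 43-9 45-3 15-6 38-8 47-20 44-12 11-12 10-16 2-10-1-11 6-1 3-4 0-28z"/>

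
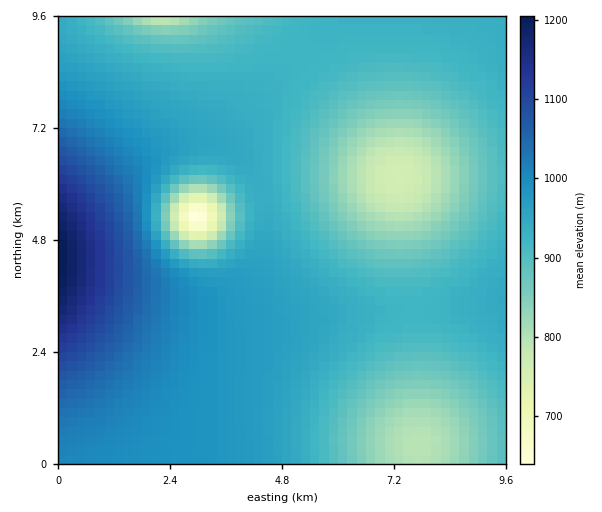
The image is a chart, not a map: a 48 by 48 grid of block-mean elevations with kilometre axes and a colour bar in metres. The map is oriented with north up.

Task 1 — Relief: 630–1210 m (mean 940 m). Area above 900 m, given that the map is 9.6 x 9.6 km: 66.3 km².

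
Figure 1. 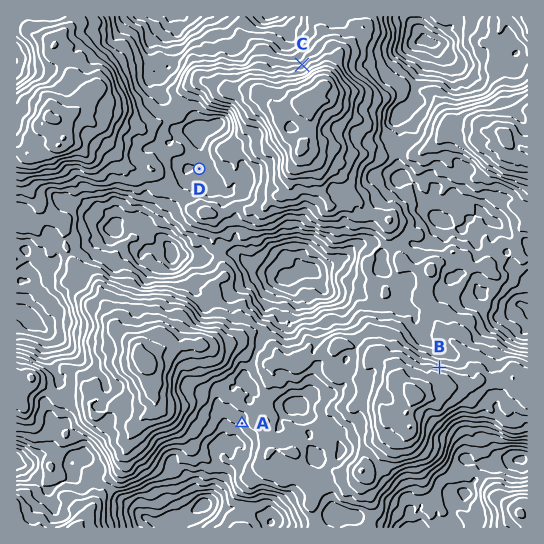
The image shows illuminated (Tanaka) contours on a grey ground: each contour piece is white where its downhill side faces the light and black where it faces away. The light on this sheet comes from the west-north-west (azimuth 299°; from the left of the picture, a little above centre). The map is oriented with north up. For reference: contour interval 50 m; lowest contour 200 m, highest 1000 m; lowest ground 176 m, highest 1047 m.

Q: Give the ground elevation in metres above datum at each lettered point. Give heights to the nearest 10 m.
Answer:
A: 570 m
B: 790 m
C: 700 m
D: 520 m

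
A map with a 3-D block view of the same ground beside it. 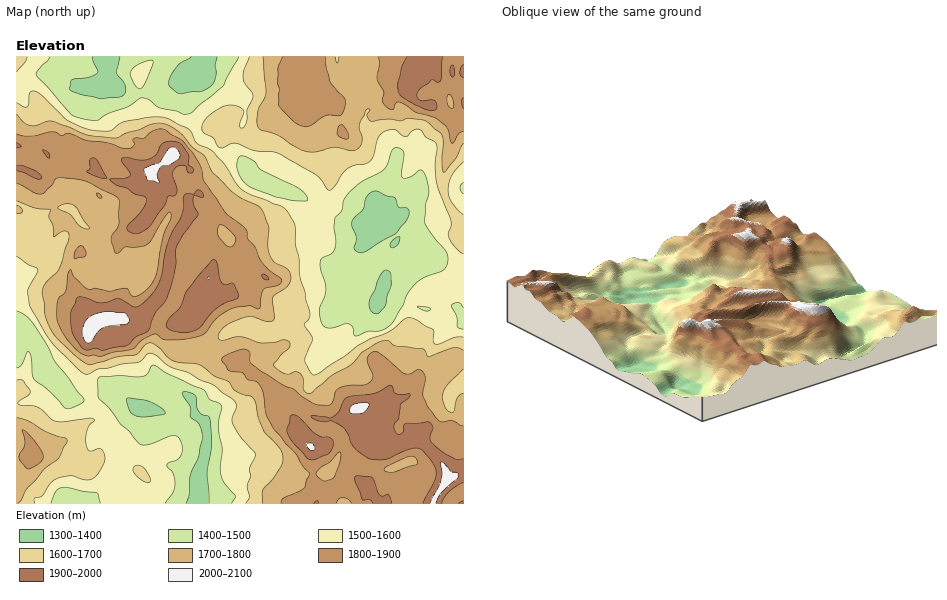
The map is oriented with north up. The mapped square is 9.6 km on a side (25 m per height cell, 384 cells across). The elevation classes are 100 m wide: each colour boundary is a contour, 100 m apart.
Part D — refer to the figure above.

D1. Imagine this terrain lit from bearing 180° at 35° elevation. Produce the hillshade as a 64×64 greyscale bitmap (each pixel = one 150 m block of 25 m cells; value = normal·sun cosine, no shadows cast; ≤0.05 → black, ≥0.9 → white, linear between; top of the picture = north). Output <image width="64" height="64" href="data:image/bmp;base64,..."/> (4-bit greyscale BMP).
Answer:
<image width="64" height="64" href="data:image/bmp;base64,Qk12CAAAAAAAAHYAAAAoAAAAQAAAAEAAAAABAAQAAAAAAAAIAAATCwAAEwsAABAAAAAAAAAAAAAAABEREQAiIiIAMzMzAERERABVVVUAZmZmAHd3dwCIiIgAmZmZAKqqqgC7u7sAzMzMAN3d3QDu7u4A////AMq8u7vMyqqqqru7u6mZu6iImZhlVXiazLvJeJmHRr6Tu8y7zN3LqqqrvLu6qZmrupmIiHZmd4q8urh4iZdUvcic273d7uyqq7vLqZmZmau7qXZniYd2eKu5iIeJmXSN7Yzcve3d3Lqru6mImZqZqruYdmZ5mXZnmpdnZoiZhmrNq93MzLu7u6qqh3iaq5iZqpmId2eaqpeJhmd3d4iZiGi83dzLuYmrqYd3iaq7qImZmZiIiK3t2nh4rN25iauVRZu7u7u5iJqpdmiaqqqoiIiZmZmazv7siKzd7u3LzGRmZ3eJq6mImZh2Z5qpmaiJiZqqq83d3My6zKms7/7INXd3ZniamYiJiHd3iJmaqYmaq7vM3cl3iru5iIib7qVWZqhWZ3iJmZmHd3d3eJmZmqu7vMzLhUVoq6mrqGaamIh3lVVVVnmqmHZ3d2Znd4mau7u7zKl2aJrMu7qYh2V5iZdDRVQzV5qXZmZmZmd2moiqqqu5mIirq9zMqYmoVFVVViRWZUNGd3ZmZmd4mYi7h4iZq6iIiYdnm8ypmah3VFM3VWZnZVVWVmeImau6iby4iJqamIiXREVXmqqqmphmdmeYh3dnd3ZmeavMy5d6rNy7u6mZmVI1ZlQ0aJqaqHiIhqqXZXmrqXeavMy5iLy83d3cuquFIUZ3UxEkeIipiZp1mGRGm7u5mrzMy5ms7u3dzN3Lp0JGVXZUMzRXdnqaq6dnQ2m7u7rN3cy6m97u7u7bvclTNXdUVVVWd4h2aJqry0dmm7vN3v7t3LrO/+3d3d26gyRWZlNEVniap2ZWeKq8V4mrzN7//+7tzN7/7cy7zLhUeIdmZDNFeat0Z3ZniapniavN7v////7e7u7ty6mImIqqqYiYUzRWh0Voh3ZoiYiJrN3v/////t7dzMy6dlVomqq6qrunUzMiRWZWdEZ4mIvM3d7+7//t7uy7uqhlRERFaJqqvMuVMgFGZlVlI0WHnMzczNy7zN7/3d7typdlRERXiZmZiahCEBV4h3hjEpm8zMupvMu7ze7N7//supd3iZd3d3ZVeHQgAFiIeJdCu8y7upd7zLu7vKq83dzMu6vNyoeJhlVnmFQxJWZniobNy6mph0aJmYqrp3ervN3cze26qrqYiImYdnUzRFZ4iMy6mIiHUzRVRYvJZnqs3u7u65q7qImZmZh3h2VFeIeKu6qYd4dUM0MiSsuHaavO7u25mZiHmqmIiJmYeIq7ury6mZl3dUQyM0Qku5h3qqvMqZq7mIiaqYeJqph4m8y8zKmIiHdkVDMkd1J7qHaah4h4re7KiImZh4qqmHiYiau8h3ZmeGeGZlV4hEqpdnqGZ4q+3LqHiJmZiaqZiIdmeJqIhlV4eIiqmIiHWamGR4d4q6lVeIiImaqZqqqYmHZmiKu5dniZiau7qYhoqpdUeHirgyRniZmaqpmauqmZmId4zduXd6uZmrqqqHiZmXV4iKpjVmeJmqqpmIqqqZmZmJrdzLl3mpmau7u5d5mamHiJqWZ3d4mrupiIeKiIiZmavMuqu4Z4iZq8zMp2qpmpd4mWaIiImru6mIh3iHiIiazMmHebp2aJiazd3IWbmIh3iYZ5mZmaqqmJmYdoiHeKvLqHd4rKdXmHi97cpWy5iImqiJmZmZmZmJmZmGeYiau6mJmZmruHm6d3m8y3Scyqq7h4mZmZmZiJmZmZl3mqq5iHu7uqmIq7updXq8pVvMqrdWeIiYiIh4qqqpiamJmZiZerzLl3m7qqmHZ7zJaZqZdWeHd3d3d4q7u6qZq6iJmalqzdyqvLq7qZmHrMyYeZdnh2VENFV4rLqqqqqruoiap2zd3Mzcuqq7u8qbvaebhWdkIRETV4q7uruqvMupiJqmbczMurqqrN3M3arLl5hVZjEBE1iaq7u7zMzMzLqIm6d83dy7u8zd3LqsyriIhUZlMjV6vMu7uqu83dy8zLmbua3cu83u7dyYiIrJiIqWZmVFiszMzMy6q7zd3KrNyprLvLmLzdzLqYial4q8yoZmVWm7u7vMy7qrzN3MqazKmczIiJqpiJmZmZhTOM7qVWVXmru7vMzMu7vNzLupirqIzcmZqod4mImXVDM0i7YjRoq83d3c3d3MvN3LqqqYmYetupmXd4mGZlM0ZmVFQAFYq97u7t3e7u3d7cuqrLmrl5y2VVZ3hjEAAUd3diAAJYqrzMzMzd3M3d7bqqu93LzJi8IiNWZRAAACQ0VVIAJ6u6upq8zdypmrzKiavN3czNyr1DM0QwAAATQyEhEQBHmrupeKzcurqpmZeJrN7d3c3brWVVQxABNFVUQxAAAkd4mqqYm8ururqqmJqr3u3v7tycVWdkIjRWZURVQgE1VmZ3iZiJqrqqq7uqqqre3O//2YlGh2M0ZmZVRFZlM0ZmVWZWd2eaqqqru6qru83O7u2miViHVEZ3dlREZ2ZmVWVEVlVnZomaqqqqiKzLu9/qh4iomHVEZ4h2VFaJh3d2VTNGeKqXiZqqq6dGmqqqzsqIm7ioVEaJmZh3iaupiIh3VEaLu7mJqqu7hViImruavMu8yqhlaKqru7q7qqqpmZmXZomqqYmqq6lmmpmqqYaLy7u7qpmru7u6qqqZqqqqqqqHd4mZmaqqmHeamZl3hmi7qqq7vLu7u6d4iHeKu7qqqZh2Z4mYiZmZd5mZmYmHdpupmbu8y6u6hnh3dnm7u6qpiYZniah3iZl4mqmZmYeWiqiJ"/>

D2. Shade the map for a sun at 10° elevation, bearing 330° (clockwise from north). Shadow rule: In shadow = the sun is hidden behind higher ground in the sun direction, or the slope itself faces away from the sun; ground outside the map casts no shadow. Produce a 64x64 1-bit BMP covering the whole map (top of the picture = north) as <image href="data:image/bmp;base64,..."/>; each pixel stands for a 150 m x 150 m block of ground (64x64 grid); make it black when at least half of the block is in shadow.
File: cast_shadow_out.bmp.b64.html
<image width="64" height="64" href="data:image/bmp;base64,Qk0+AgAAAAAAAD4AAAAoAAAAQAAAAEAAAAABAAEAAAAAAAACAAATCwAAEwsAAAIAAAAAAAAA////AAAAAAD/+A/AAAYgD//4H+AAACAPf/gB4AAEAAd//ADgABwHgz8cAOAAPA/gPwAA4AA+P+A/AABwAH5/4AAAGHABvgfgAAA98AEEAeAAQH/wAAAYOAAA//AABsAWAAH/+AAfAAAAA//8AADgAAAH//4AAGGAAA///8AABMQAH///wAAA7gAf//7oQABvAD///2AAACcwf///gAAAAzB///mAIAAAIf//+DzwAAAj///8EPwAAAN///4A/gAAAD3///ADAAAAH////MAADAAf+P//4AACAABcP//wAAAAABwf/7gAAQAAHh//uAA/AAAOBx+YIA8AAAcAH4AgAAAABxgfgDAAAAYDCAGAGAAwAAMAAIAAAPhgMAAAgAAA/CN7wAAAAAAMAfvAAAQAAAYA+eAAAAAAAgD97GAD8AAAGDzsAAP+AHgIPmgAA/4AP4AeAAAH/wB/gA8AAAf/AP/HZ2AAB/4D//93gAAH/8f//jfADgf/x//wG+B8H//Hh4AP4Pw//ucAAAeB/n/+ZwAAAYP////7AAAAA/3///sAAAADA////wAAAAAOAD/9AAAAAAwAH/0AAAABABCP/QAAAAAAAY/4AAAAAAAD9/AAAAAAAABzxgAAAAAAAAH8AAgQAAAABPxMGDwAAAQAfPwQHgAACAA8/AAPAAAYABw4AAcAABgACA=="/>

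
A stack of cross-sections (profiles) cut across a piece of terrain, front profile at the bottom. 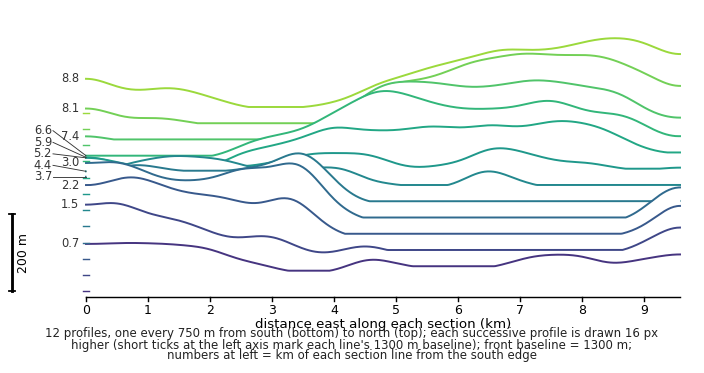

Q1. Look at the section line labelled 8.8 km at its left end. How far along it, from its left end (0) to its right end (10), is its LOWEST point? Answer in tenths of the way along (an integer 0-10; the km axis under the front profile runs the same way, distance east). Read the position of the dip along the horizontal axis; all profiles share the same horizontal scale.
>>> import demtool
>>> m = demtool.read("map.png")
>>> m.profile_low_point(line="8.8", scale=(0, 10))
3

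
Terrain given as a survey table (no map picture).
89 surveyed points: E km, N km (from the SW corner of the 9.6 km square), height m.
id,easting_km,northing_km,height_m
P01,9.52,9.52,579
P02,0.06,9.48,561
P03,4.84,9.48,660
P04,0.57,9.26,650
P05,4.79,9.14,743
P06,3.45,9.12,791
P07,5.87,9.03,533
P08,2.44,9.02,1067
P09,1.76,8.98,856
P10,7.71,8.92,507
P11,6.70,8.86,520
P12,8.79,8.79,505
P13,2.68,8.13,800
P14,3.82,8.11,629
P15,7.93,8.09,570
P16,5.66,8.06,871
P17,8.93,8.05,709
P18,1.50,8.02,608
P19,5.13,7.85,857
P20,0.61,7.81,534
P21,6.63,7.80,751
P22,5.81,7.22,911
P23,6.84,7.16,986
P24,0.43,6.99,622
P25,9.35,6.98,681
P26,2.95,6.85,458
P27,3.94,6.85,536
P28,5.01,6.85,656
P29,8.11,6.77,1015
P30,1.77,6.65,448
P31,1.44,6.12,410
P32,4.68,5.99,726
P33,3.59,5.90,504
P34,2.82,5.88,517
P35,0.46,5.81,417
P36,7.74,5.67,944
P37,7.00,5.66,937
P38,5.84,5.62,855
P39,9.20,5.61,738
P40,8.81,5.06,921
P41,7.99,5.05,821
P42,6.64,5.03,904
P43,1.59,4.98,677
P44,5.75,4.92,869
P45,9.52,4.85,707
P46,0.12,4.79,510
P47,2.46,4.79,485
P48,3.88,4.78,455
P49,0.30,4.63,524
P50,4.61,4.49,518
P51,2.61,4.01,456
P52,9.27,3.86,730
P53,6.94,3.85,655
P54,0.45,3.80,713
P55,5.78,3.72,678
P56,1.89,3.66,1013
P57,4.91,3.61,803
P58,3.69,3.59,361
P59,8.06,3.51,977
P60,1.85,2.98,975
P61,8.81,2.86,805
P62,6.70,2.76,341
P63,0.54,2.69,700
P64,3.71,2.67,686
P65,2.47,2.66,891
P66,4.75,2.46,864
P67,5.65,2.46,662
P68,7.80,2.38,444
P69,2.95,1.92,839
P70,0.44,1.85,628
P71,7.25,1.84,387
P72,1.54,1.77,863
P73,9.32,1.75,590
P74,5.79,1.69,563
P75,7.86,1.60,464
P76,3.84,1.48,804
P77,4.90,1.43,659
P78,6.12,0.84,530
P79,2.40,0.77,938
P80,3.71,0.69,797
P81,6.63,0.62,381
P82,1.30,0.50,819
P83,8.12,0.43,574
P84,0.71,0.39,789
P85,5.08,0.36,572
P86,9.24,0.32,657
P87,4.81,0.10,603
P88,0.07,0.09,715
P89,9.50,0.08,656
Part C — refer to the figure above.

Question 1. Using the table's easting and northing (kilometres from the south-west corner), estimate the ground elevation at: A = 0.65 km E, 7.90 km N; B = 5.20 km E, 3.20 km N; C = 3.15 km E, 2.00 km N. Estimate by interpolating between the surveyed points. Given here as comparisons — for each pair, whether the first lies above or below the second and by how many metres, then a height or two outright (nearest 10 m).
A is below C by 310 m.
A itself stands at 530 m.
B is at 680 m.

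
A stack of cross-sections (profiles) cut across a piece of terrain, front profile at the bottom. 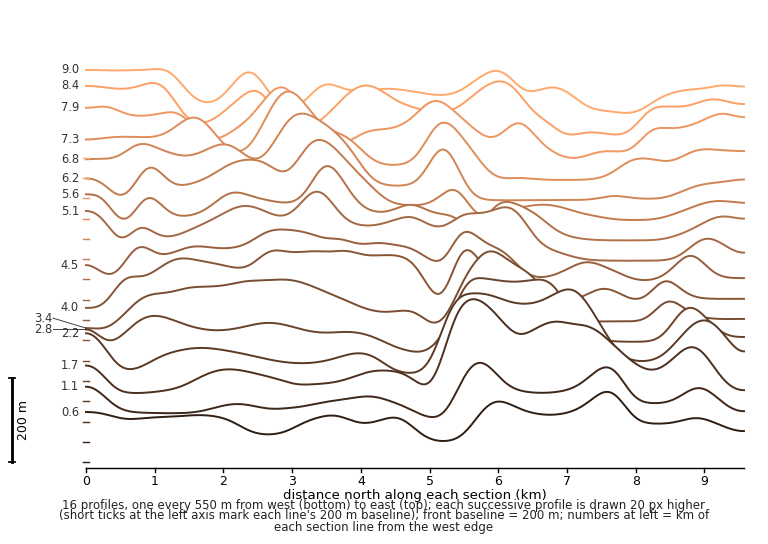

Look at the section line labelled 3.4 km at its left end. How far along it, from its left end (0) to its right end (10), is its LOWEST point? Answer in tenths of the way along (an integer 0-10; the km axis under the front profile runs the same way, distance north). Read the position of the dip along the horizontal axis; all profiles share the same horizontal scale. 0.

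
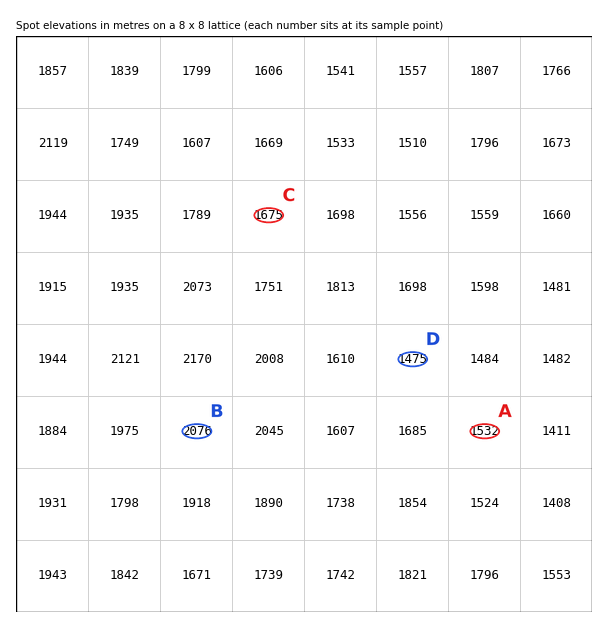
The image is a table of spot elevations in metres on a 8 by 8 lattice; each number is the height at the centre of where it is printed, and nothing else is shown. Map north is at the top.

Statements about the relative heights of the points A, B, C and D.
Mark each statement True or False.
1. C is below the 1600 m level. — False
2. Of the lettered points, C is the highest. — False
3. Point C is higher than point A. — True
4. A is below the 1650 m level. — True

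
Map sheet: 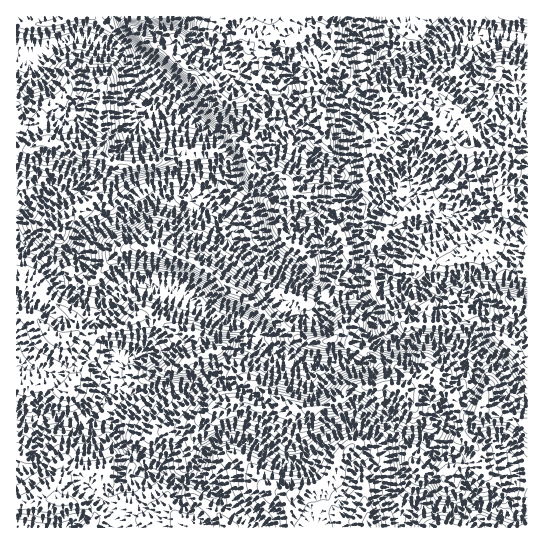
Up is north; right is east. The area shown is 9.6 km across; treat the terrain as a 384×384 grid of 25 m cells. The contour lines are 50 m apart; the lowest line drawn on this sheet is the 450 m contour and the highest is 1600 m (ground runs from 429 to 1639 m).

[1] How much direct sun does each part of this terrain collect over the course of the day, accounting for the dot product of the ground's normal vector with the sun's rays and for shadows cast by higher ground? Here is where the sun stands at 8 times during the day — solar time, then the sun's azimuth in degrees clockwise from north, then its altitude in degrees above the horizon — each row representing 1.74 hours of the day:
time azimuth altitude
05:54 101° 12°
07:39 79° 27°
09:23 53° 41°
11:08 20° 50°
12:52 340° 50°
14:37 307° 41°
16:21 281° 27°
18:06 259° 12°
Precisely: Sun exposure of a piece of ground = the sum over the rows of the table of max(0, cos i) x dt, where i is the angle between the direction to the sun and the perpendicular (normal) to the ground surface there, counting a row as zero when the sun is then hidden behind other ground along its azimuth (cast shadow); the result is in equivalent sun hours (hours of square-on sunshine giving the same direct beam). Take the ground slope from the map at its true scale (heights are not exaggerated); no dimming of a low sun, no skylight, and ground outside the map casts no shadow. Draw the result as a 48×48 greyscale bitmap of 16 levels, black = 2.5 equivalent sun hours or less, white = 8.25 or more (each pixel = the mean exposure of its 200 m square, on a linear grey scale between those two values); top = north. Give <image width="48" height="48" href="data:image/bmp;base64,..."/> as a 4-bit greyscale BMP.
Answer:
<image width="48" height="48" href="data:image/bmp;base64,Qk32BAAAAAAAAHYAAAAoAAAAMAAAADAAAAABAAQAAAAAAIAEAAATCwAAEwsAABAAAAAAAAAAAAAAABEREQAiIiIAMzMzAERERABVVVUAZmZmAHd3dwCIiIgAmZmZAKqqqgC7u7sAzMzMAN3d3QDu7u4A////AKmInOzMzMzM3L3cqrzMzMzdu7zu7rne7Wd3ZI3czd3eyb7KmavMzN3eypzd3d7qhtzMzN3d3d3crey5mqu8zN3d2ZekJIdmme7d3ty97e3M7Kq6vN3MzM3cuoNGRmZqne7u3MzMzu6nuau83u7u3MzcmpU5ulicvN7t3d3LvOuYS7u87u7u3LvbiorO26zNzN3u7u7ry1Wblrq+7pbO3bmJmr7O3Lzdu+3u7u7sQ2h6kr3uxmU37uypm97LmKzcmO3e7u7pvLuptiaFNohzS+7beZqs3NynZe3e7ty5zd3cuWIlZmdiE2mEJDFHq3MySpiXd5zN7u7u2qllZomHYjIzJVaIiqd63nh3Z3jd7u7t7du73Mzd2DE1VYqErN3O7pmKuqms3e7u7u7uzN7dztU3iLuIq83N6tzd3bmaqWNEW+3M7t3tzt3d3eyrrK3tpd3dzcuszJYxIpze7e7t7u3d7u7NzMzrVty7vMqrze7thhnt3dx2esus7czu7dy2Wsuqq6mrqrze7bes3JVBAASt3M3u7KdDfbu7y6lEVombzu26x2eal4nLQii8lUZY3rvN7t2mRXrN7u3bU0zt3dt1p3MBQye+66zu3dzuyr3v7shCJLzM7u64u+3e7c3qeu7szu3u7u/uyFAAbdyoru22ru7d3c3Kqcu964ed7v7Jl0EX3cu8u6tn7u7szdqr3azdl4ib3cuXVFnu7t2CBGab3aft7Zrt3d3crut3h2QREW7u7pMTZoO6dndXet7u7e7b3e2SEAAAO+7ttSNGuGacrMypmHed3e6SKbunMyJr7u7ZVENsx3pSjd3d3My7zchTM53e3M3u7u2WZ2nexntrW93u3d3MvZeKlGvu7u/u7tt4mIzqZsuMx97u7t3Lq6zu5hKM3e7u3sqJmYhkfMlr24zM3t3Km33u7ZdDje7tyWV5iKYzeHeJ7cu83Lqrqpnu7tqYl5vKmph5i9hpirxYrd7bqIqb27mt3duXiZiKuqmFV3ruu8hJm8zLu5m7qKmYh4hjICRnZnqWNH3e66V5mby6mLq7qXZmUzREIAAAI0N3vO7u7reYiaqZmIqrq0RTIQKu7tuFRTFJzu7uYUOamZmZiIiZqslmm8qtzu/u25RLvd3WSGW7uqiZnNy6u97d7u7szd3u7Mne26mZvGWsu5mJvd3uys3u3e7MrM3chTioZYqt3Hje27273c3d7t3e3d3LqrunZAAEnamqvJndy6q93Nut7s3tzc3MuIZGRVJFeHiIq5aquprd3riazd7+yty6mEREUn3tp5hmeYWLu97c6nq6u93u6b23VVZCRr3OvNycpkZ97c3emN26ut3t6r7VNmUxOu3MyrvO63uXfO24jN3LvMze7N3FVUIp7uy6urqb25tmIDrb3d3u7rvN7buXZhO+7buazbebzLlp20Jt7c3u7qmry6p1RJ7dpYmty6uoqqdXeqQ2rd3u7VQyNnVWW83caZnd3Mzcm7ZHqbyVabu7qbzLgze6y7y4jcy7vMzN7cmau93HZ6qWVQ=="/>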